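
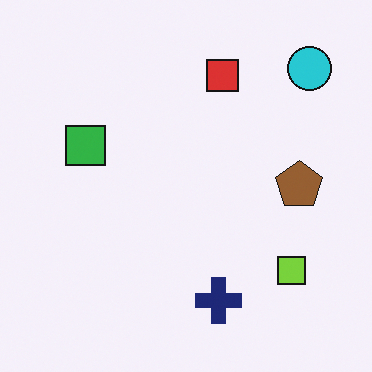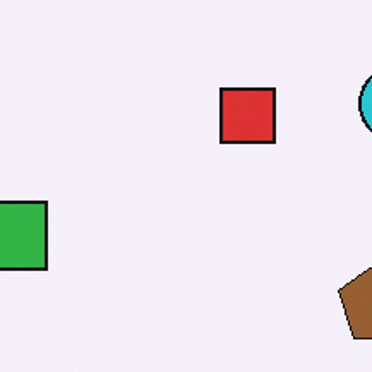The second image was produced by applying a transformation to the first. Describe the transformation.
This is the original image cropped tightly and scaled back up.

The visible shapes are larger and the field of view is narrower; shapes near the original edges may be partly or wholly outside the frame — a crop-and-rescale.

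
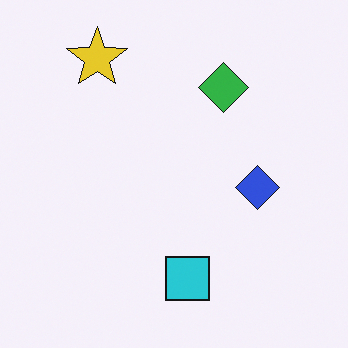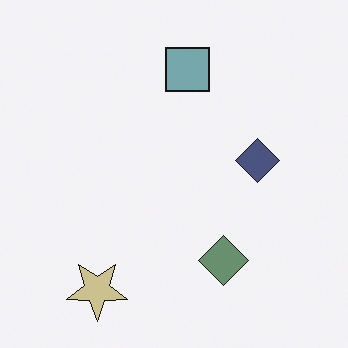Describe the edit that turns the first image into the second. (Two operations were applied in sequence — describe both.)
The transformation is: flipped vertically (top ↔ bottom), then made much more muted (saturation change).

The yellow star is in the top-left of the first image and the bottom-left of the second — shapes on opposite sides of the horizontal midline have swapped in a mirror flip. All colors are more muted and greyish — a global saturation change.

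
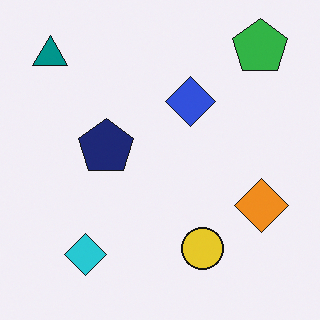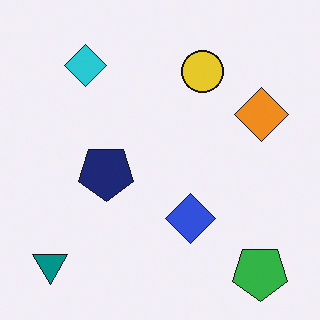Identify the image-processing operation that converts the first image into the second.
Flipped vertically (top ↔ bottom).

The green pentagon is in the top-right of the first image and the bottom-right of the second — shapes on opposite sides of the horizontal midline have swapped in a mirror flip.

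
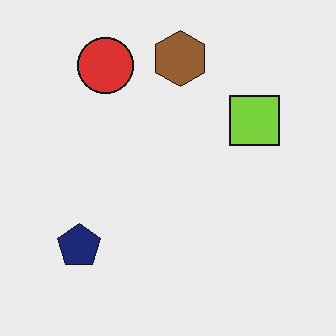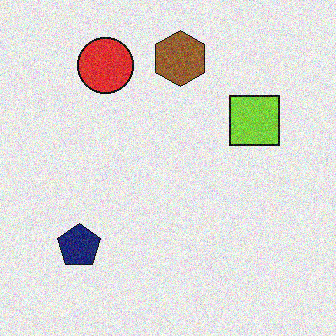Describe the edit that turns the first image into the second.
Degraded with visible gaussian noise.

Random speckle covers the whole image, including the flat background.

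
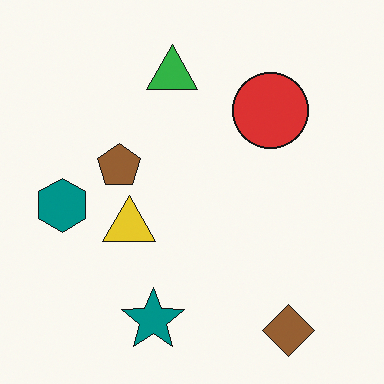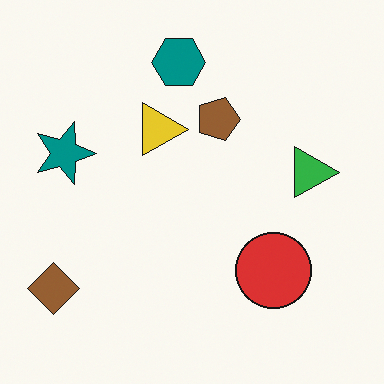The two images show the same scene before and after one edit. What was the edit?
The transformation is: rotated 90° clockwise.

The brown diamond sits in the bottom-right of the first image and the bottom-left of the second — consistent with a whole-image 90° clockwise rotation.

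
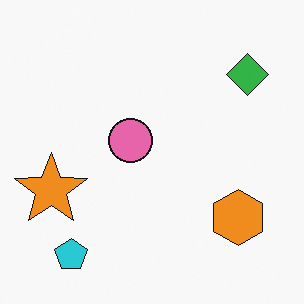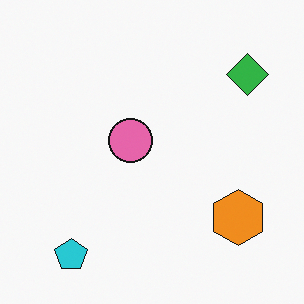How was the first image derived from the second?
This is the original image overlaid with an additional orange star.

An orange star appears in the first image that is absent from the second.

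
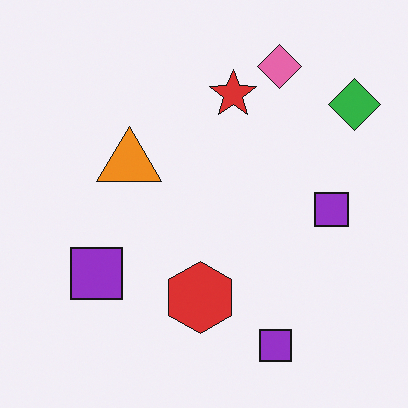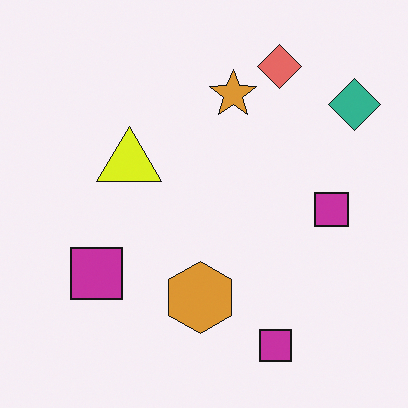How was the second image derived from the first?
The image was hue-shifted slightly.

Every shape's color has rotated by the same amount around the hue wheel — a uniform hue shift.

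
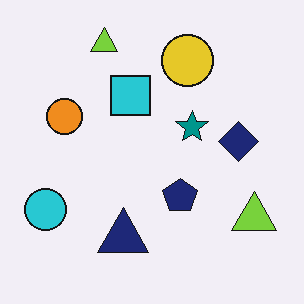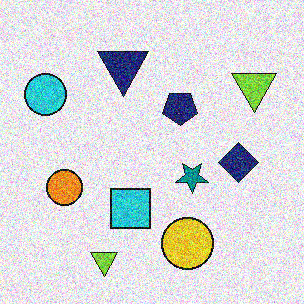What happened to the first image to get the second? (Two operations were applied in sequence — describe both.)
It was flipped vertically (top ↔ bottom), then degraded with a thick layer of grain.

The yellow circle is in the top of the first image and the bottom of the second — shapes on opposite sides of the horizontal midline have swapped in a mirror flip. Random speckle covers the whole image, including the flat background.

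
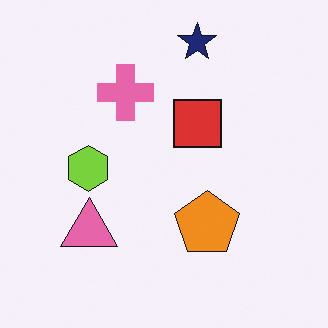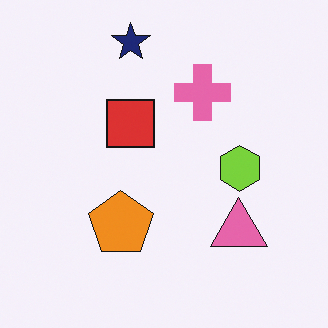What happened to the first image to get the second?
Flipped horizontally (left ↔ right).

The lime hexagon is in the left of the first image and the right of the second — shapes on opposite sides of the vertical midline have swapped in a mirror flip.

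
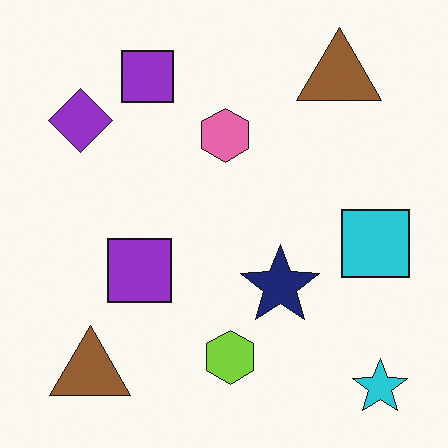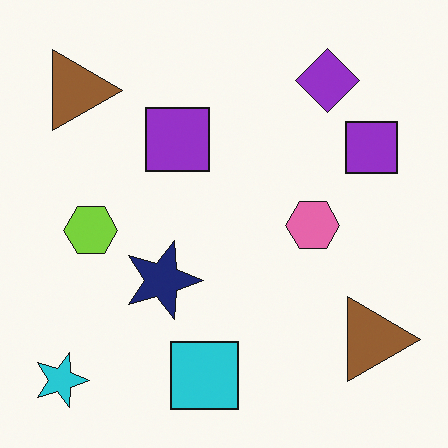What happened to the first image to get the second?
The image was rotated 90° clockwise.

The cyan star sits in the bottom-right of the first image and the bottom-left of the second — consistent with a whole-image 90° clockwise rotation.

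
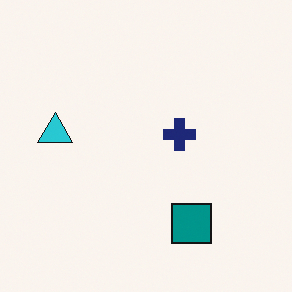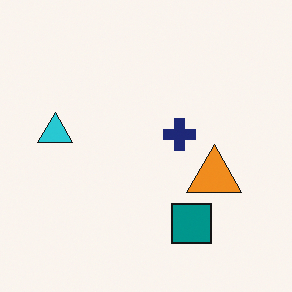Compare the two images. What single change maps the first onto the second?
Overlaid with an additional orange triangle.

An orange triangle appears in the second image that is absent from the first.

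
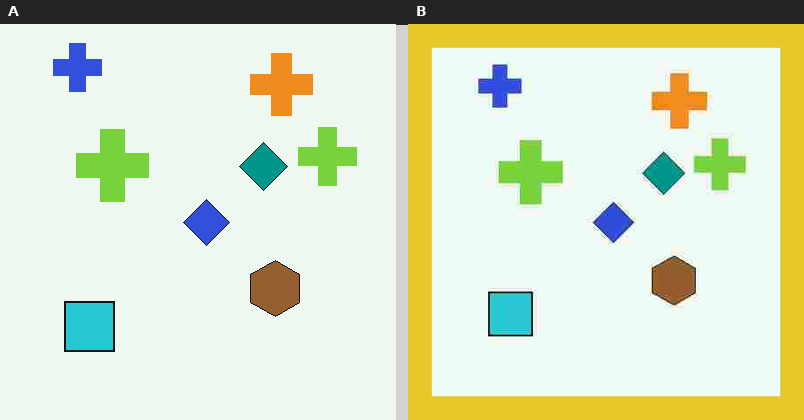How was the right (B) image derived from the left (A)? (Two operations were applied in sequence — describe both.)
The image was degraded with heavy JPEG compression, then framed with a yellow border.

Blocky 8×8 compression artifacts appear around shape edges and the flat background shows ringing — characteristic JPEG degradation. A solid yellow frame runs around the edge of the right (B) image, with the content slightly shrunk inside it.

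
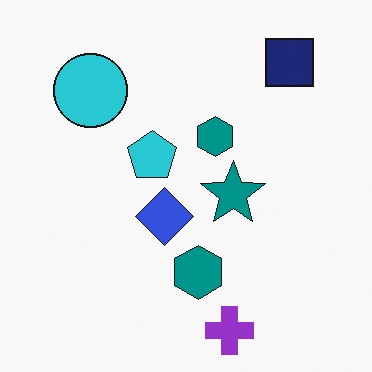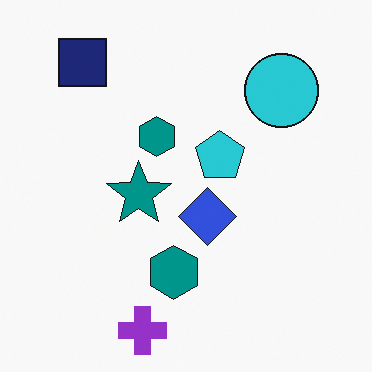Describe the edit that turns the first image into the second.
The transformation is: flipped horizontally (left ↔ right).

The navy square is in the top-right of the first image and the top-left of the second — shapes on opposite sides of the vertical midline have swapped in a mirror flip.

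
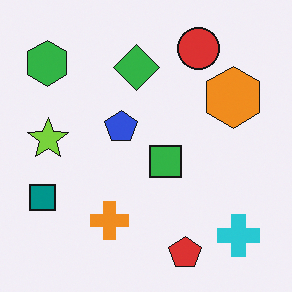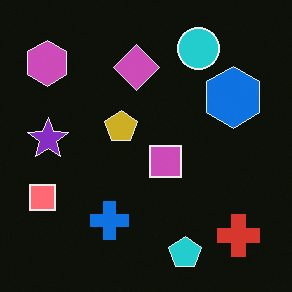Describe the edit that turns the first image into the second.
It was color-inverted (negative).

The light background has become dark and every shape's color is its complement — a photographic negative.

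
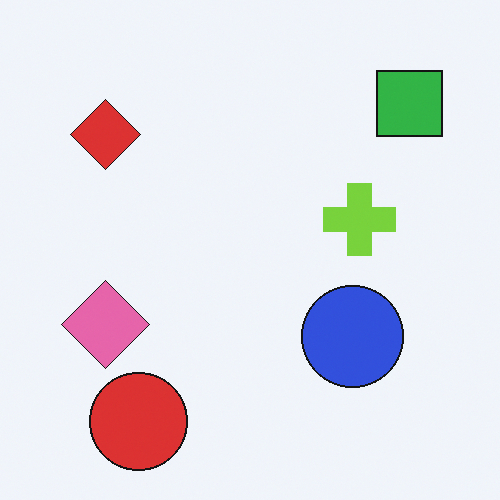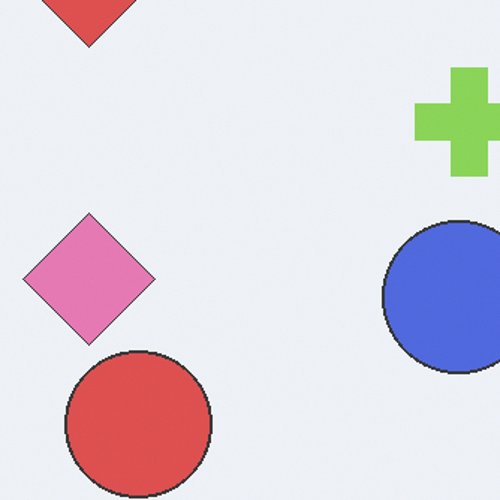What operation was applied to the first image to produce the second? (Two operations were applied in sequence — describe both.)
The transformation is: given slightly reduced contrast, then cropped to a modestly smaller region and rescaled.

Tones are pushed toward mid-grey across the whole image — a global contrast change. The visible shapes are larger and the field of view is narrower; shapes near the original edges may be partly or wholly outside the frame — a crop-and-rescale.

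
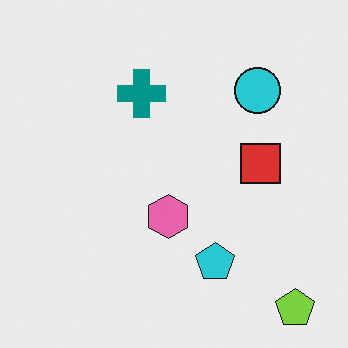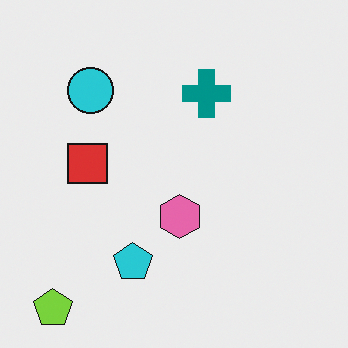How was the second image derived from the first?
It was flipped horizontally (left ↔ right).

The lime pentagon is in the bottom-right of the first image and the bottom-left of the second — shapes on opposite sides of the vertical midline have swapped in a mirror flip.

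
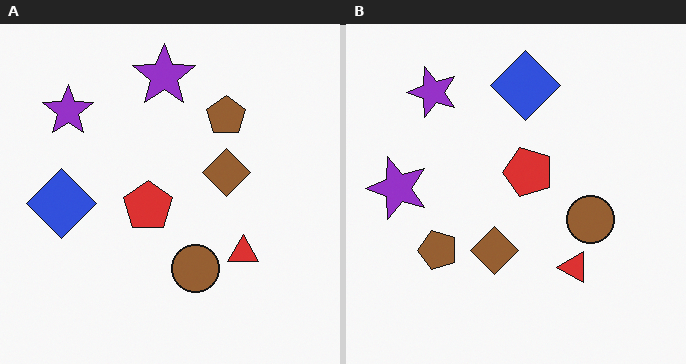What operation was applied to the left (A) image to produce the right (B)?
The image was transposed (reflected across the top-left ↔ bottom-right diagonal).

Shapes have swapped their row and column positions — what was in the top-right is now in the bottom-left — a diagonal reflection.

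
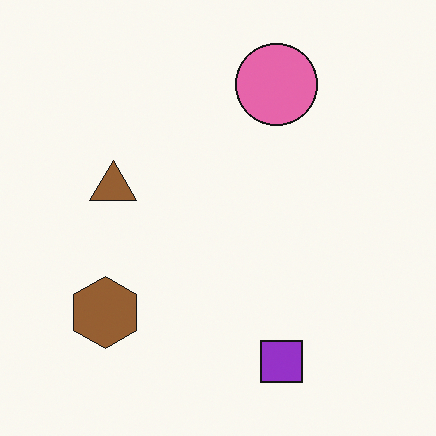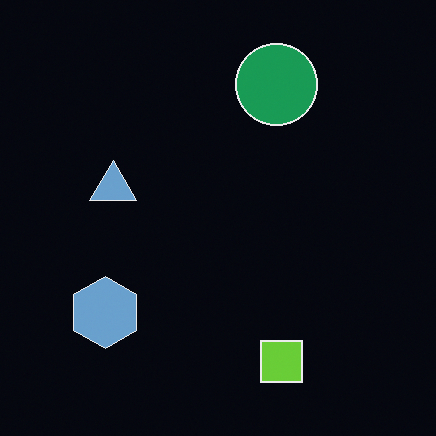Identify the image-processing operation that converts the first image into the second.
Color-inverted (negative).

The light background has become dark and every shape's color is its complement — a photographic negative.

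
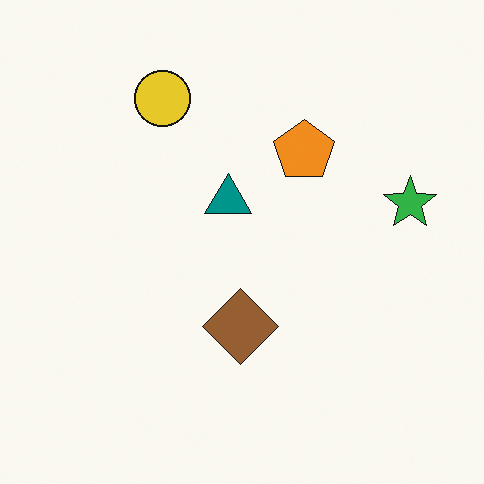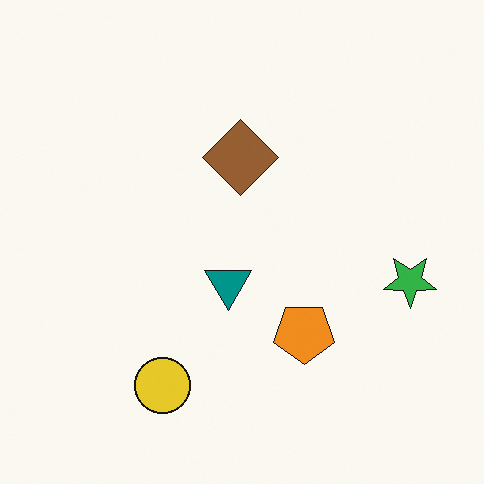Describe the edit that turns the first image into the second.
The transformation is: flipped vertically (top ↔ bottom).

The yellow circle is in the top of the first image and the bottom of the second — shapes on opposite sides of the horizontal midline have swapped in a mirror flip.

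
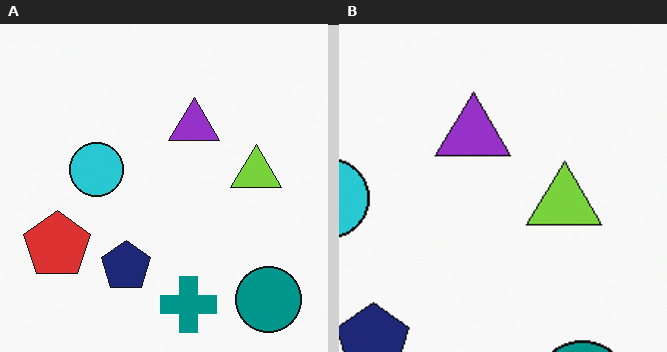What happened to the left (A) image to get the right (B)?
This is the original image cropped to a modestly smaller region and rescaled.

The visible shapes are larger and the field of view is narrower; shapes near the original edges may be partly or wholly outside the frame — a crop-and-rescale.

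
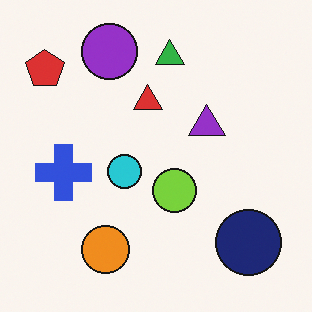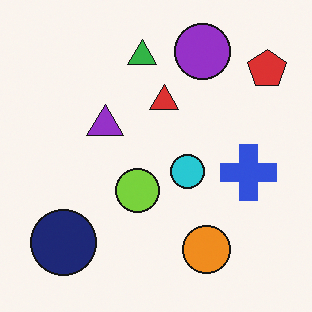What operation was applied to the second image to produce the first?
The image was flipped horizontally (left ↔ right).

The red pentagon is in the top-right of the second image and the top-left of the first — shapes on opposite sides of the vertical midline have swapped in a mirror flip.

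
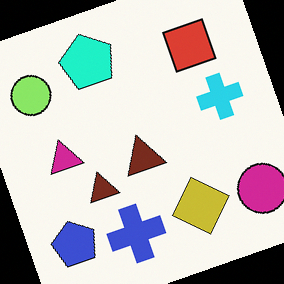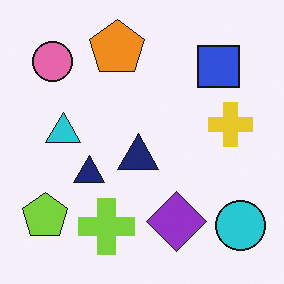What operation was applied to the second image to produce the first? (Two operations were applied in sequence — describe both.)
The image was hue-shifted by a moderate amount, then rotated counter-clockwise by a clearly visible amount.

Every shape's color has rotated by the same amount around the hue wheel — a uniform hue shift. Every shape is tilted by the same angle and the image corners show triangular fill wedges — a whole-image rotation by a non-right angle.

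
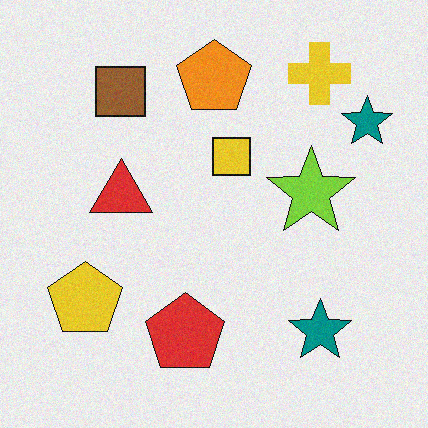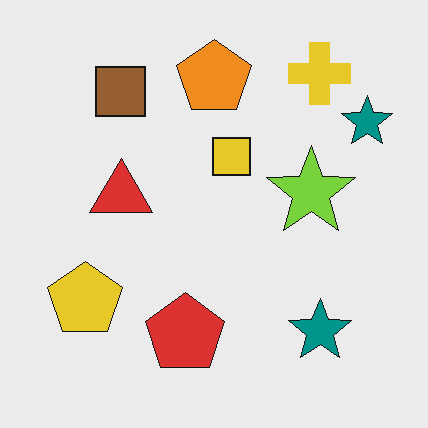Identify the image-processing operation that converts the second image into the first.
It was degraded with subtle gaussian noise.

Random speckle covers the whole image, including the flat background.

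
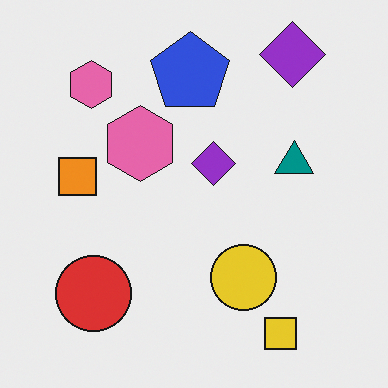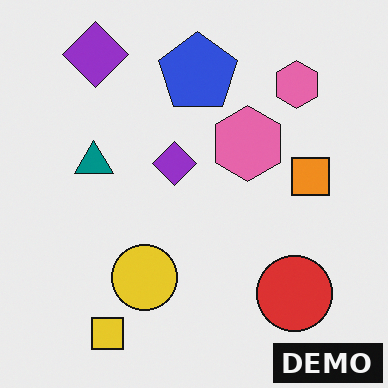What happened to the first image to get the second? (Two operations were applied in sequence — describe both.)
Flipped horizontally (left ↔ right), then watermarked with the text "DEMO" in the lower-right corner.

The orange square is in the left of the first image and the right of the second — shapes on opposite sides of the vertical midline have swapped in a mirror flip. A dark label reading "DEMO" appears in the lower-right corner.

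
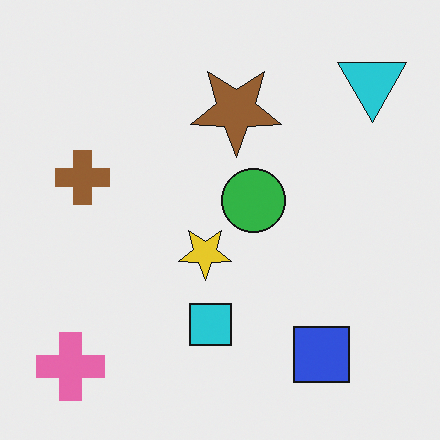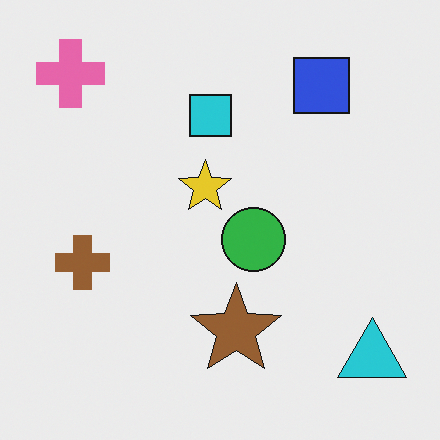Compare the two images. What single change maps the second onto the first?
The first image is the second flipped vertically (top ↔ bottom).

The pink cross is in the top-left of the second image and the bottom-left of the first — shapes on opposite sides of the horizontal midline have swapped in a mirror flip.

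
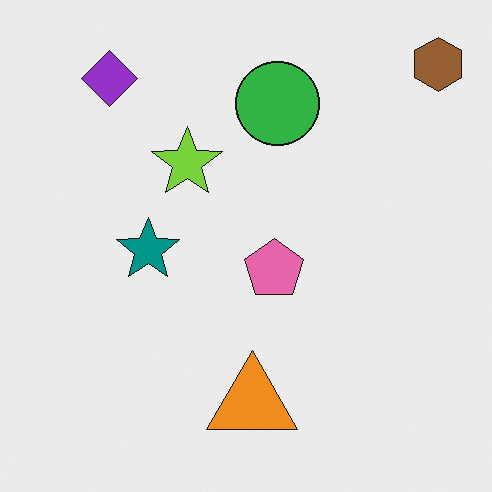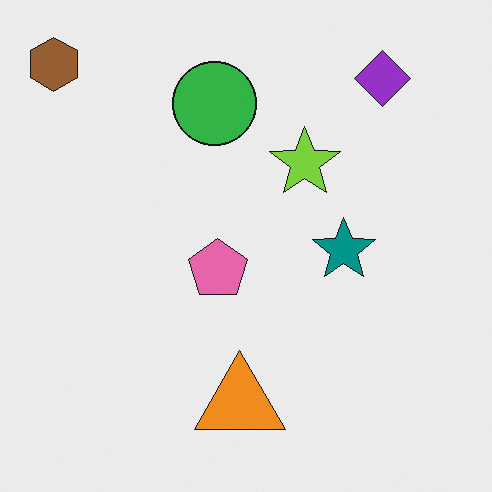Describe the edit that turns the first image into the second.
It was flipped horizontally (left ↔ right).

The brown hexagon is in the top-right of the first image and the top-left of the second — shapes on opposite sides of the vertical midline have swapped in a mirror flip.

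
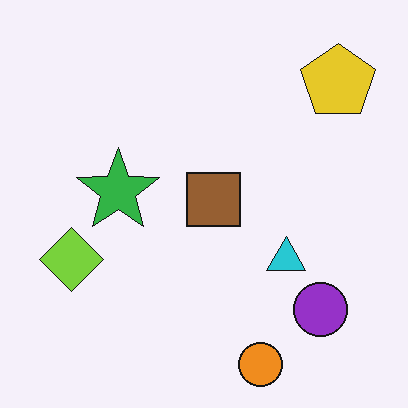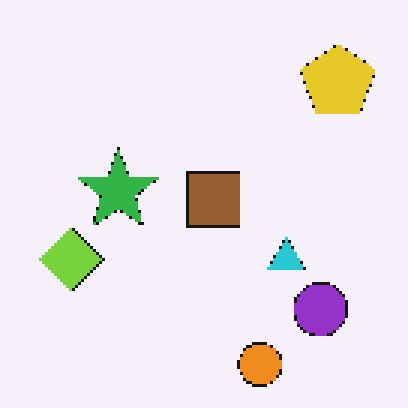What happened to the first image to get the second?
The second image is the first lightly pixelated (a mild mosaic effect).

Shapes are reduced to large square blocks; fine edges and outlines are lost — a downscale-then-upscale (mosaic) effect.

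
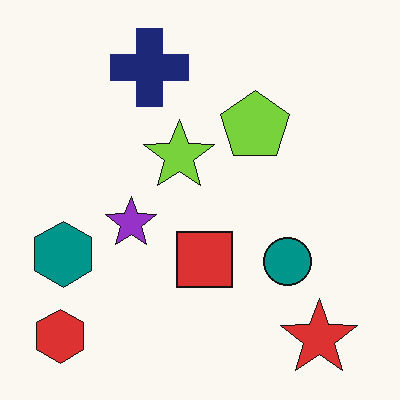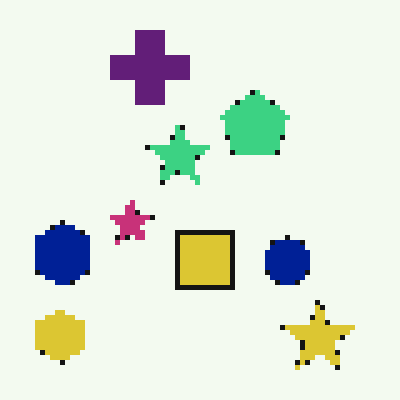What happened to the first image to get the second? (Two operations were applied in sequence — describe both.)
This is the original image mildly pixelated, then hue-shifted slightly.

Shapes are reduced to large square blocks; fine edges and outlines are lost — a downscale-then-upscale (mosaic) effect. Every shape's color has rotated by the same amount around the hue wheel — a uniform hue shift.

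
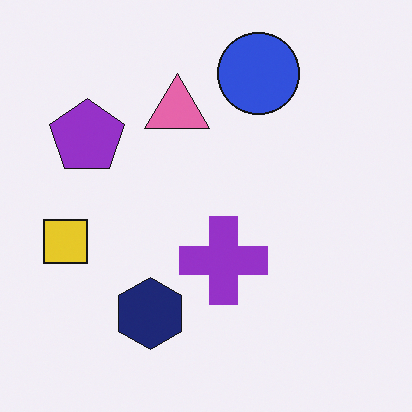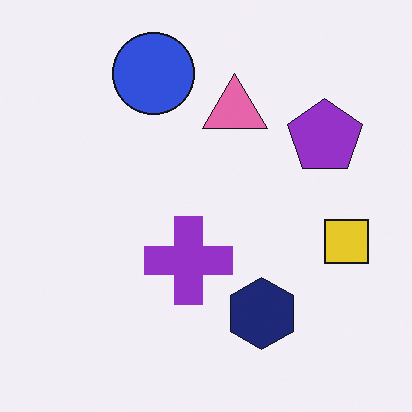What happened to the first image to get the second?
The transformation is: flipped horizontally (left ↔ right).

The yellow square is in the left of the first image and the right of the second — shapes on opposite sides of the vertical midline have swapped in a mirror flip.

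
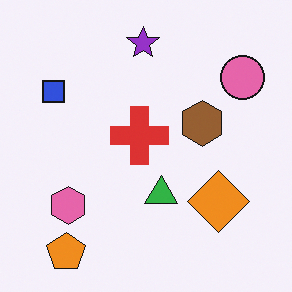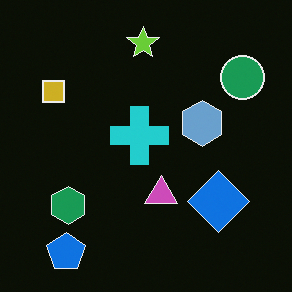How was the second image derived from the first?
The transformation is: color-inverted (negative).

The light background has become dark and every shape's color is its complement — a photographic negative.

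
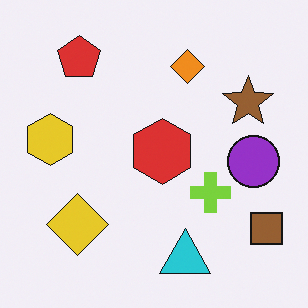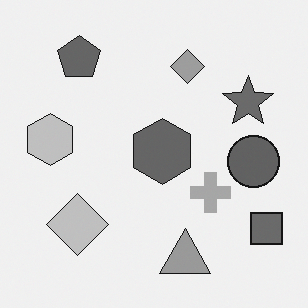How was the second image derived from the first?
It was converted to grayscale.

All color is removed — every shape is now a shade of grey.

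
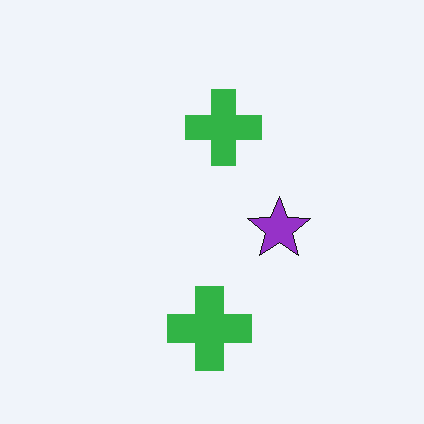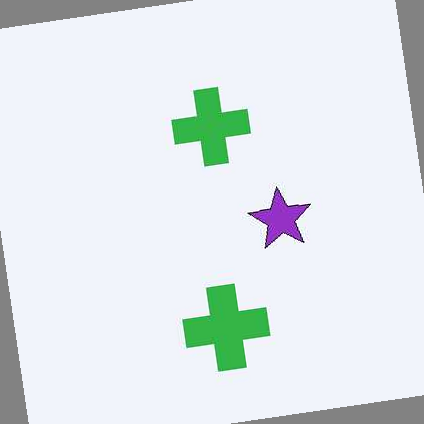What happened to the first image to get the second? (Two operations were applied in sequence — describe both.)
The second image is the first given moderate JPEG compression, then rotated counter-clockwise by a small amount.

Blocky 8×8 compression artifacts appear around shape edges and the flat background shows ringing — characteristic JPEG degradation. Every shape is tilted by the same angle and the image corners show triangular fill wedges — a whole-image rotation by a non-right angle.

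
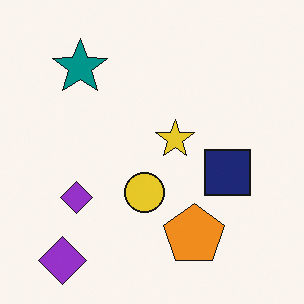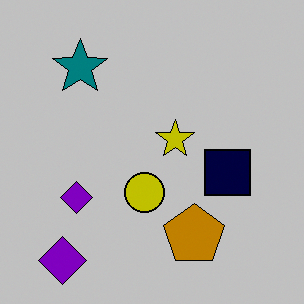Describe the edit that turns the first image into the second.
The second image is the first heavily posterized to just a handful of flat colors.

Each flat color has snapped to a coarser quantized level — most visibly, the near-white background has dropped to a flat grey.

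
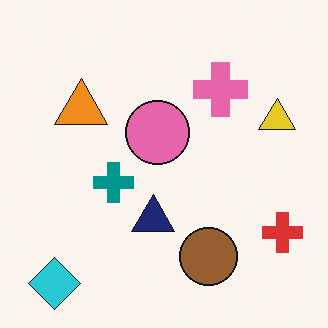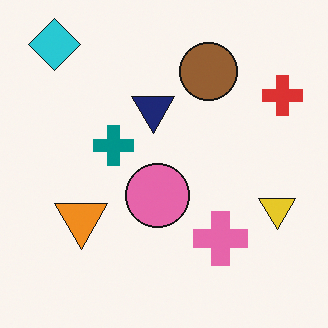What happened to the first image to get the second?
The image was flipped vertically (top ↔ bottom).

The cyan diamond is in the bottom-left of the first image and the top-left of the second — shapes on opposite sides of the horizontal midline have swapped in a mirror flip.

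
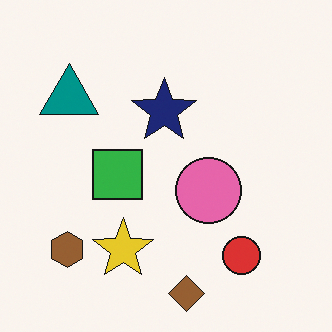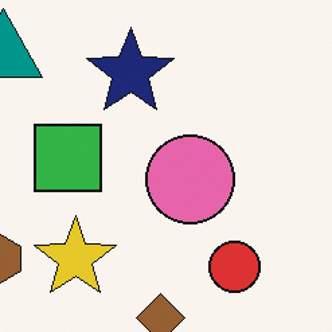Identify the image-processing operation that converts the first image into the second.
Cropped to a modestly smaller region and rescaled.

The visible shapes are larger and the field of view is narrower; shapes near the original edges may be partly or wholly outside the frame — a crop-and-rescale.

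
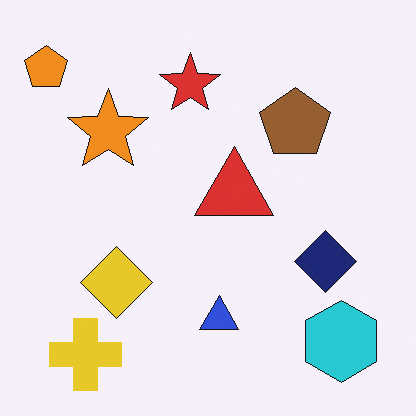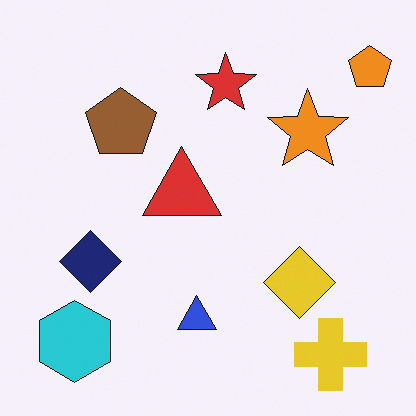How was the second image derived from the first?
The image was flipped horizontally (left ↔ right).

The orange pentagon is in the top-left of the first image and the top-right of the second — shapes on opposite sides of the vertical midline have swapped in a mirror flip.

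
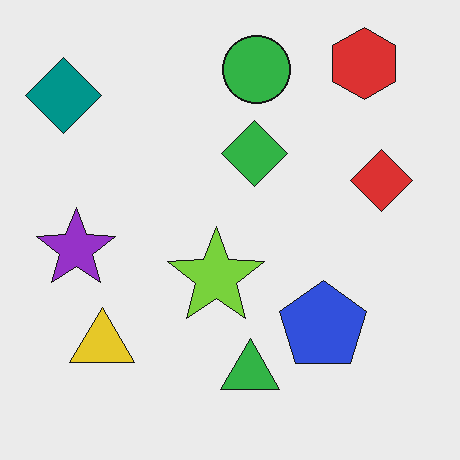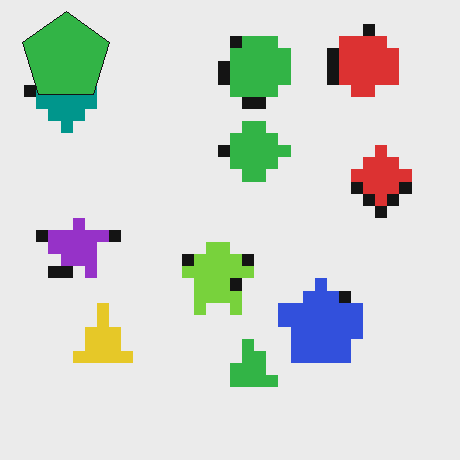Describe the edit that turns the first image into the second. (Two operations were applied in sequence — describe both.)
Coarsely pixelated, then overlaid with an additional green pentagon.

Shapes are reduced to large square blocks; fine edges and outlines are lost — a downscale-then-upscale (mosaic) effect. A green pentagon appears in the second image that is absent from the first.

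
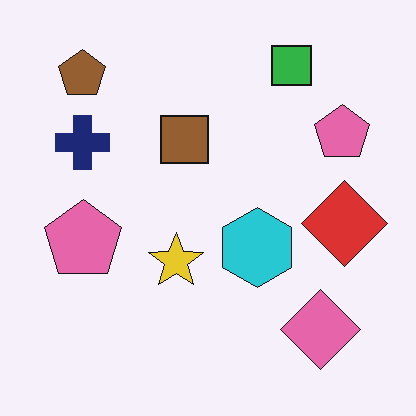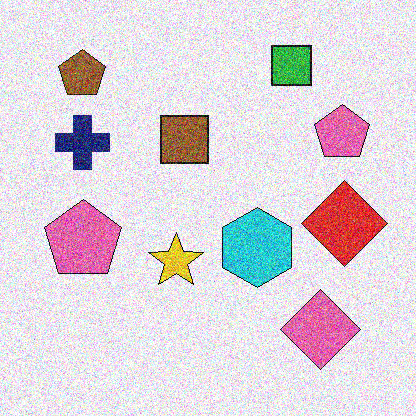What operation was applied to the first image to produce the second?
The transformation is: degraded with strong gaussian noise.

Random speckle covers the whole image, including the flat background.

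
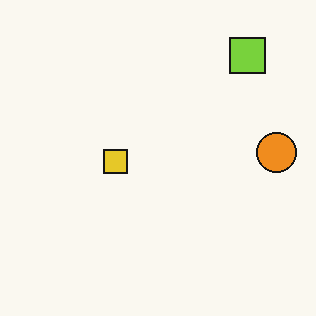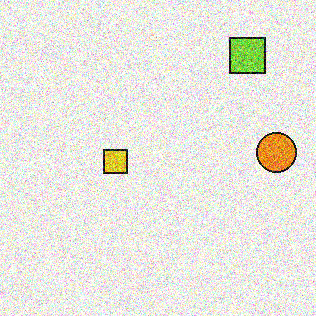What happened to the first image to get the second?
This is the original image degraded with strong gaussian noise.

Random speckle covers the whole image, including the flat background.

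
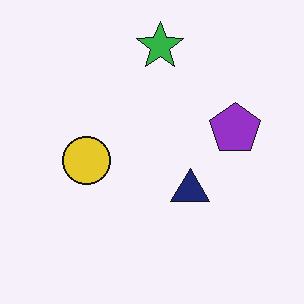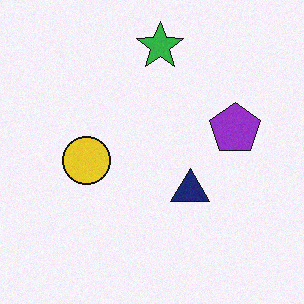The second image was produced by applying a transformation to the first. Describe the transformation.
Degraded with light additive noise.

Random speckle covers the whole image, including the flat background.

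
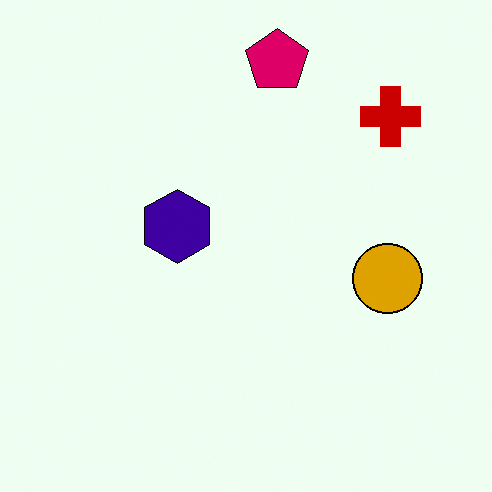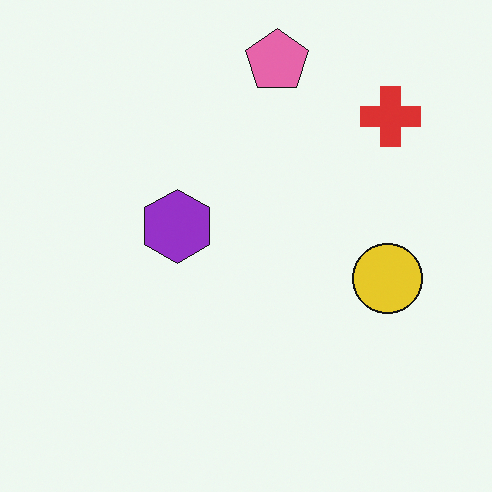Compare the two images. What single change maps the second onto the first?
This is the original image given much higher contrast.

Tones are pushed away from mid-grey across the whole image — a global contrast change.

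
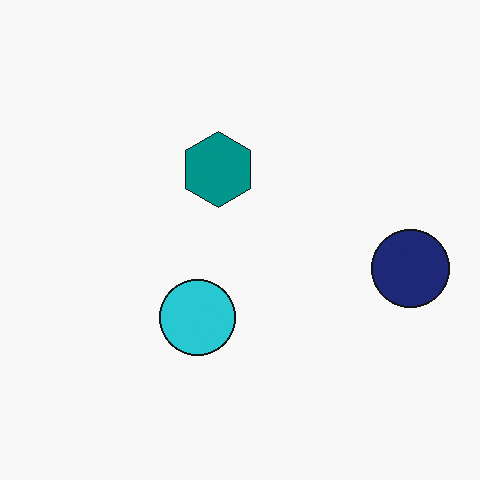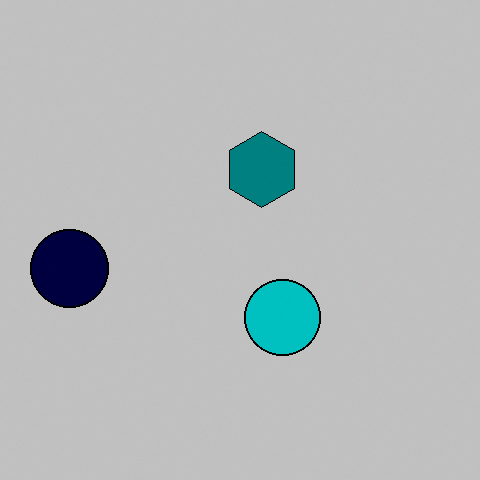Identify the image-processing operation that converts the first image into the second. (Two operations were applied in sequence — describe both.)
It was aggressively posterized, then flipped horizontally (left ↔ right).

Each flat color has snapped to a coarser quantized level — most visibly, the near-white background has dropped to a flat grey. The navy circle is in the right of the first image and the left of the second — shapes on opposite sides of the vertical midline have swapped in a mirror flip.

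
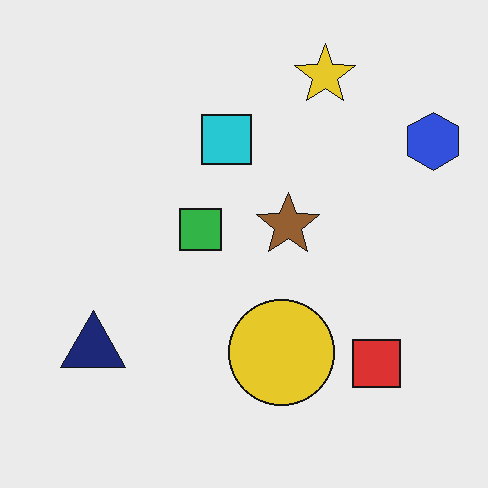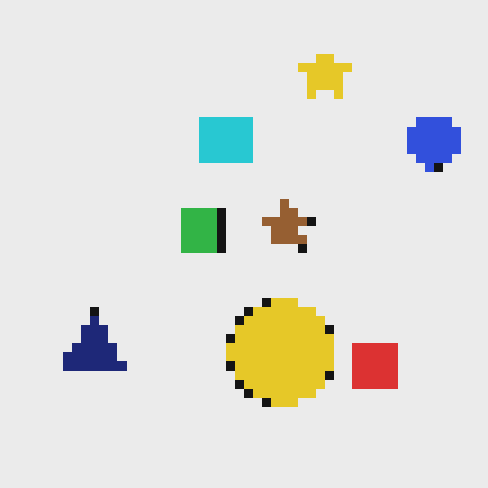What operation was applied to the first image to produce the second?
The second image is the first coarsely pixelated.

Shapes are reduced to large square blocks; fine edges and outlines are lost — a downscale-then-upscale (mosaic) effect.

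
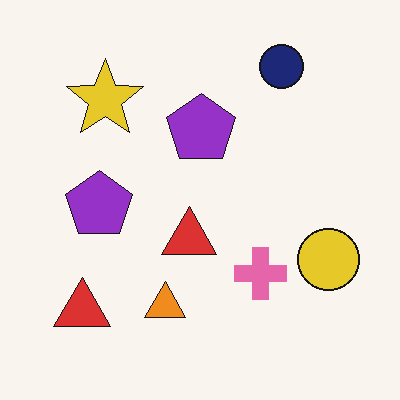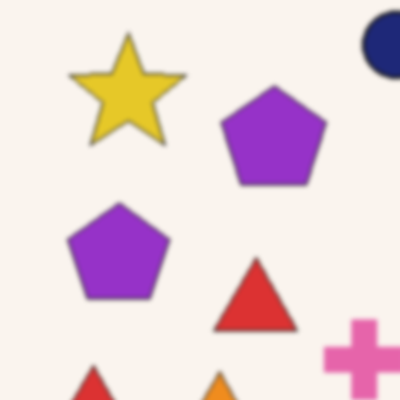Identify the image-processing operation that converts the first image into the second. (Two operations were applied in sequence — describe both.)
The second image is the first lightly blurred, then cropped to a modestly smaller region and rescaled.

Shape edges and outlines are uniformly softened across the whole image. The visible shapes are larger and the field of view is narrower; shapes near the original edges may be partly or wholly outside the frame — a crop-and-rescale.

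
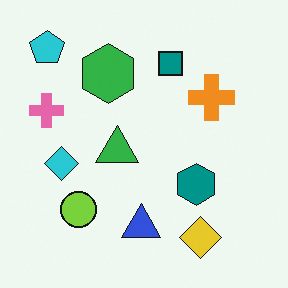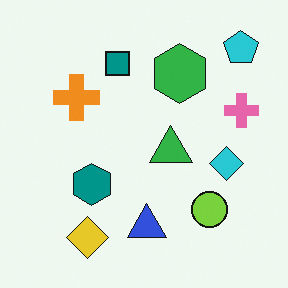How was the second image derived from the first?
It was flipped horizontally (left ↔ right).

The pink cross is in the left of the first image and the right of the second — shapes on opposite sides of the vertical midline have swapped in a mirror flip.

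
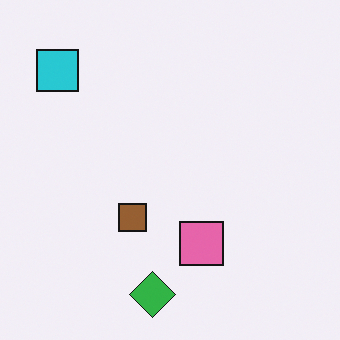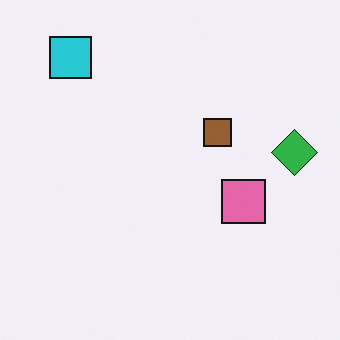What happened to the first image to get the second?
Transposed (reflected across the top-left ↔ bottom-right diagonal).

Shapes have swapped their row and column positions — what was in the top-right is now in the bottom-left — a diagonal reflection.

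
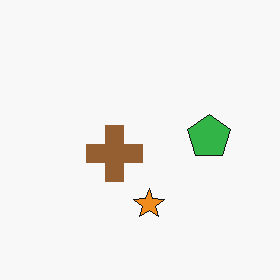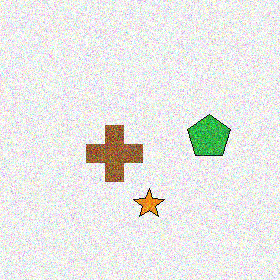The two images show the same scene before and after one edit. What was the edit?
The image was degraded with heavy additive noise.

Random speckle covers the whole image, including the flat background.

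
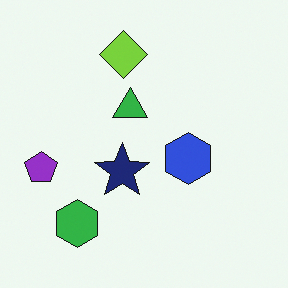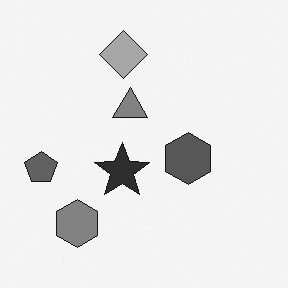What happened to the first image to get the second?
The second image is the first converted to grayscale.

All color is removed — every shape is now a shade of grey.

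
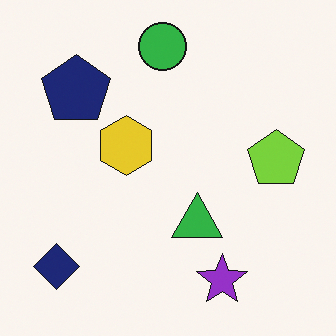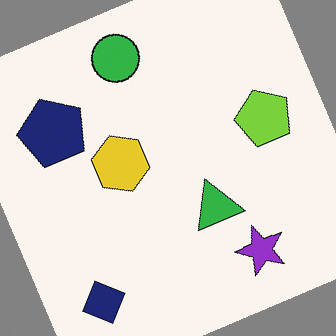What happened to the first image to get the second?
The second image is the first rotated counter-clockwise by a clearly visible amount.

Every shape is tilted by the same angle and the image corners show triangular fill wedges — a whole-image rotation by a non-right angle.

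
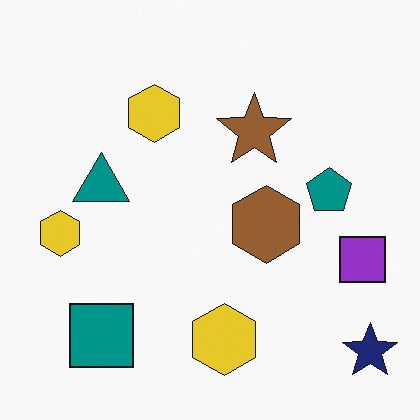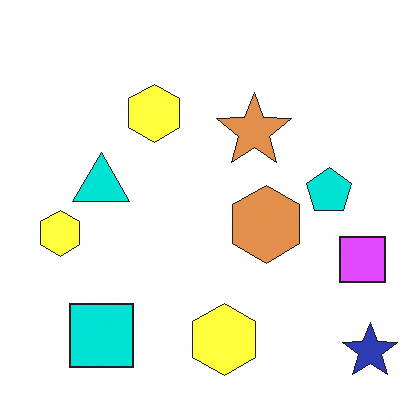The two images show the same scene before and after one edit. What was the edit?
The image was brightened a lot.

Every pixel — background and shapes alike — is uniformly brightened.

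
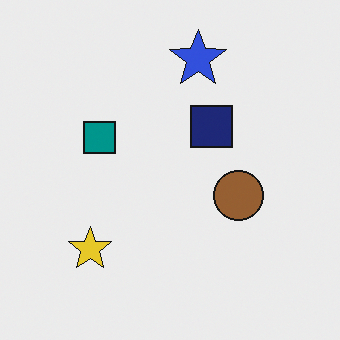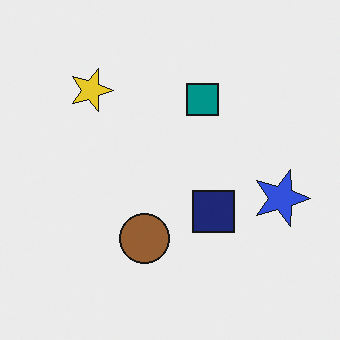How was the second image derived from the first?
The image was rotated 90° clockwise.

The blue star sits in the top of the first image and the right of the second — consistent with a whole-image 90° clockwise rotation.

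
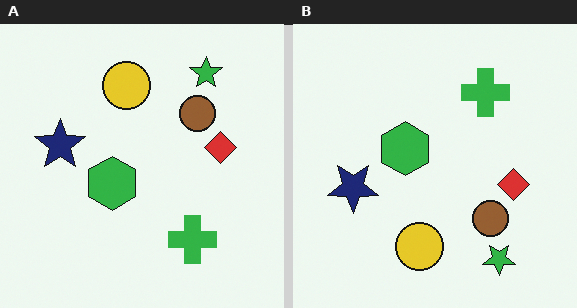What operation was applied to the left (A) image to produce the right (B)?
Flipped vertically (top ↔ bottom).

The green star is in the top-right of the left (A) image and the bottom-right of the right (B) — shapes on opposite sides of the horizontal midline have swapped in a mirror flip.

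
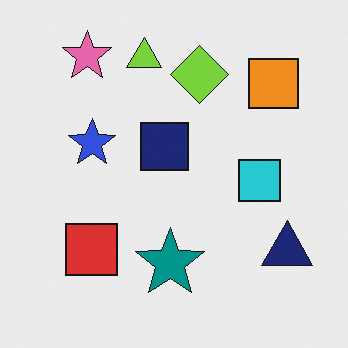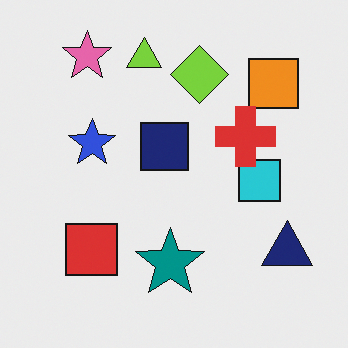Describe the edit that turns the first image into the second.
The image was overlaid with an additional red cross.

A red cross appears in the second image that is absent from the first.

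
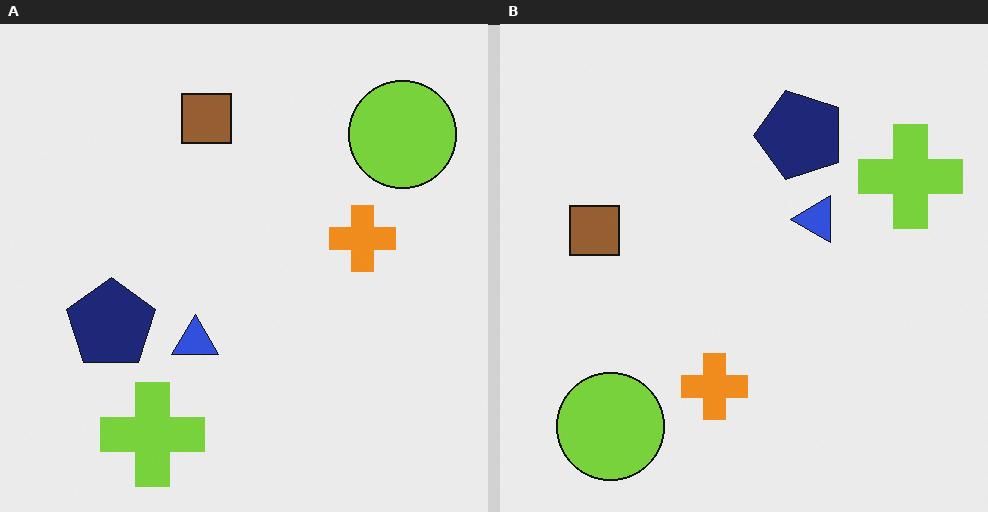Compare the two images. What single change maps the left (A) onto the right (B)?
The transformation is: transposed (reflected across the top-left ↔ bottom-right diagonal).

Shapes have swapped their row and column positions — what was in the top-right is now in the bottom-left — a diagonal reflection.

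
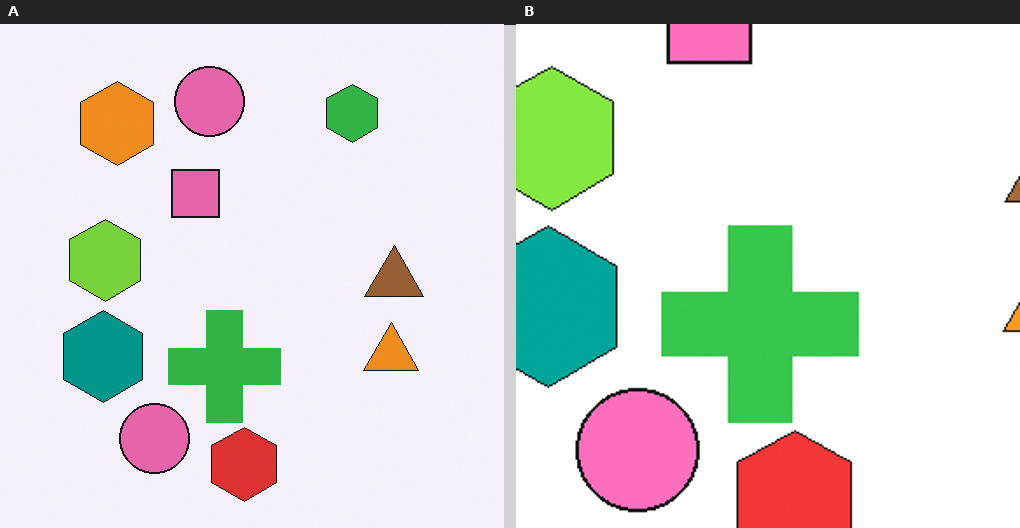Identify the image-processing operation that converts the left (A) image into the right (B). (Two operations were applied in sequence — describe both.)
Slightly brightened, then cropped to a noticeably smaller region and rescaled.

Every pixel — background and shapes alike — is uniformly brightened. The visible shapes are larger and the field of view is narrower; shapes near the original edges may be partly or wholly outside the frame — a crop-and-rescale.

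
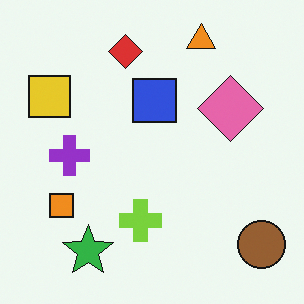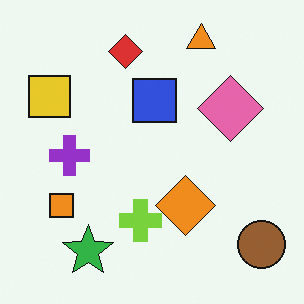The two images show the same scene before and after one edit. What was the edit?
The image was overlaid with an additional orange diamond.

An orange diamond appears in the second image that is absent from the first.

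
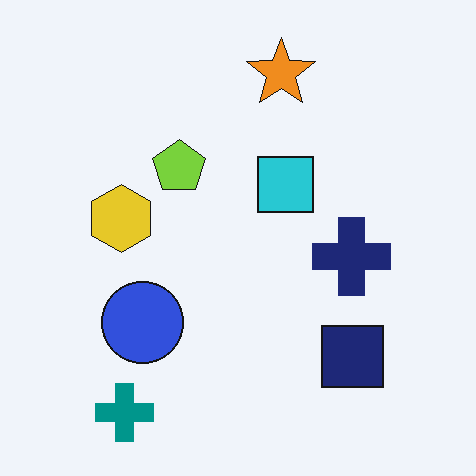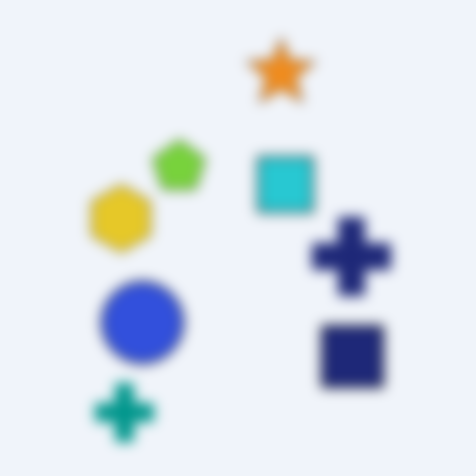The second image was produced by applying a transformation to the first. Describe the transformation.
The second image is the first heavily blurred.

Shape edges and outlines are uniformly softened across the whole image.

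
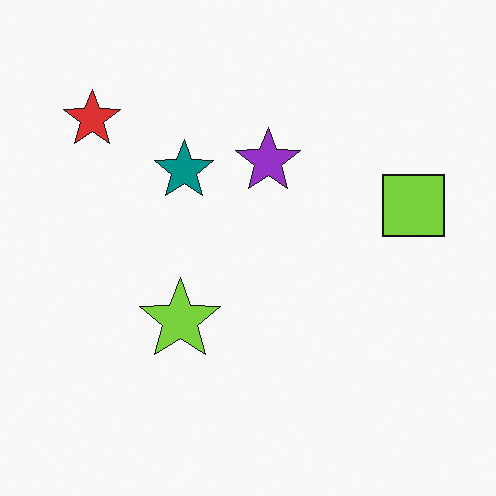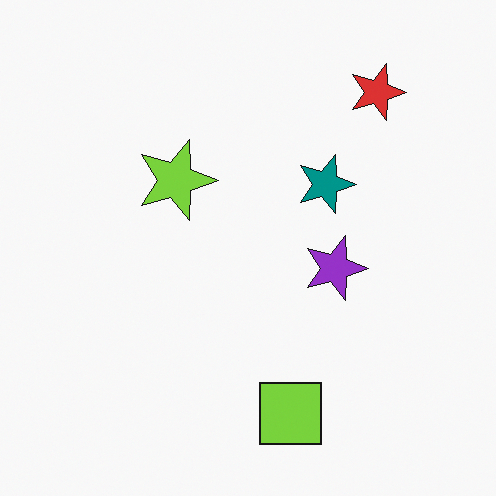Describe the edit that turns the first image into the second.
The transformation is: rotated 90° clockwise.

The red star sits in the top-left of the first image and the top-right of the second — consistent with a whole-image 90° clockwise rotation.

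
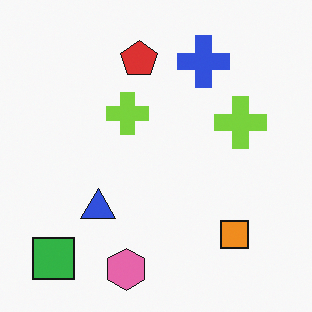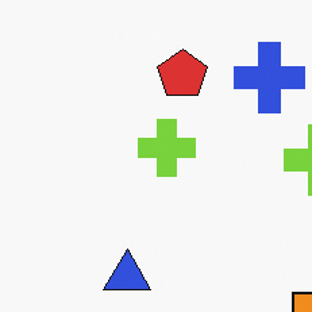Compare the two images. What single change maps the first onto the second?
The image was cropped to a modestly smaller region and rescaled.

The visible shapes are larger and the field of view is narrower; shapes near the original edges may be partly or wholly outside the frame — a crop-and-rescale.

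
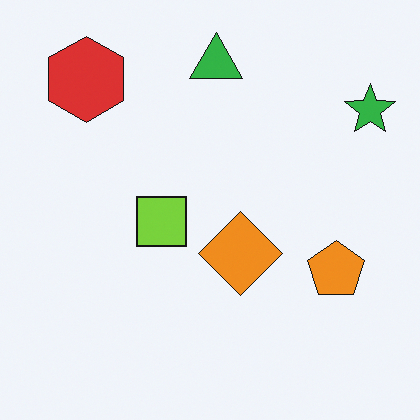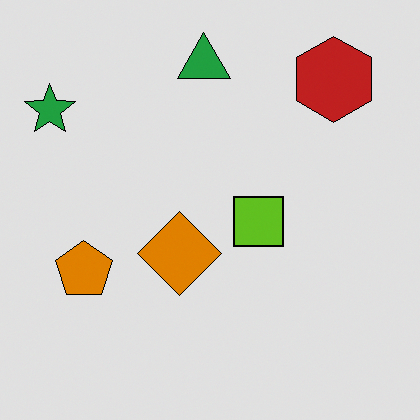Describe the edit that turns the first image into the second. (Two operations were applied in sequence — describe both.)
The image was moderately posterized, then flipped horizontally (left ↔ right).

Each flat color has snapped to a coarser quantized level — most visibly, the near-white background has dropped to a flat grey. The green star is in the top-right of the first image and the top-left of the second — shapes on opposite sides of the vertical midline have swapped in a mirror flip.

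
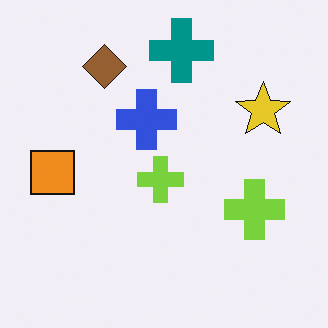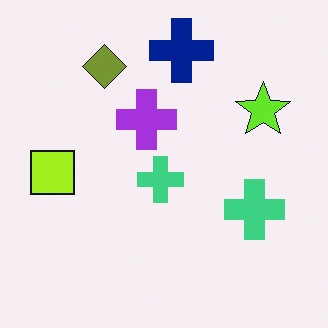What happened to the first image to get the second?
The image was hue-shifted by a small amount.

Every shape's color has rotated by the same amount around the hue wheel — a uniform hue shift.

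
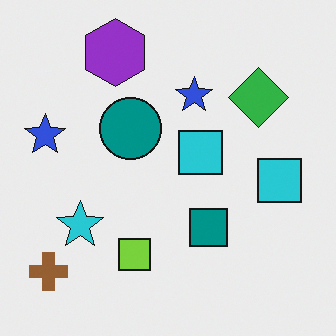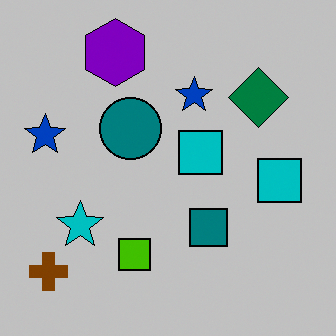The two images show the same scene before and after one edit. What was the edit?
The second image is the first aggressively posterized.

Each flat color has snapped to a coarser quantized level — most visibly, the near-white background has dropped to a flat grey.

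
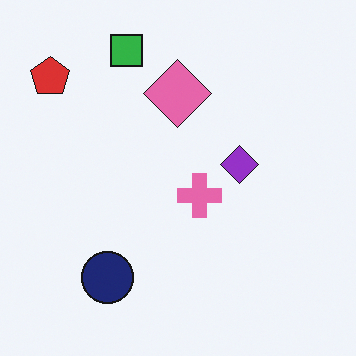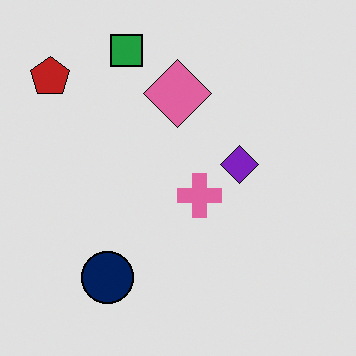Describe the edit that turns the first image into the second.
The second image is the first moderately posterized.

Each flat color has snapped to a coarser quantized level — most visibly, the near-white background has dropped to a flat grey.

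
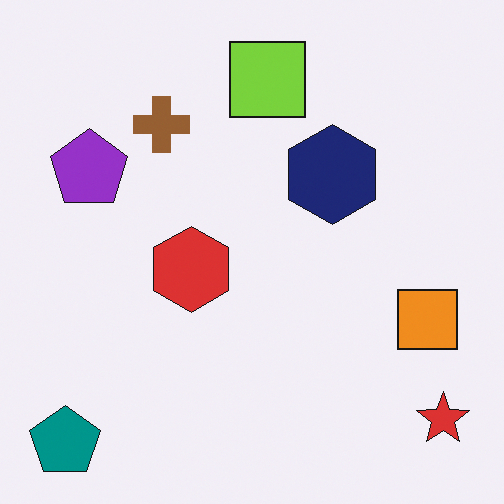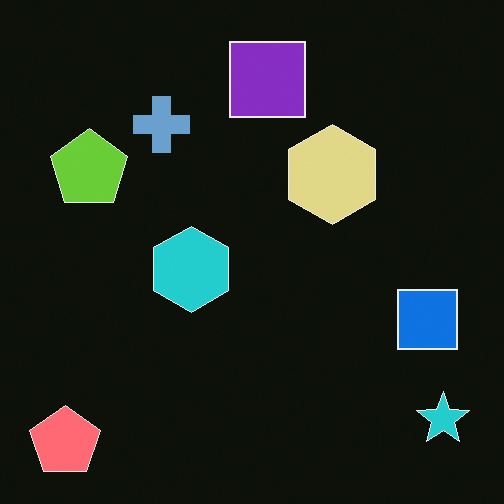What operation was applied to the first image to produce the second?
This is the original image color-inverted (negative).

The light background has become dark and every shape's color is its complement — a photographic negative.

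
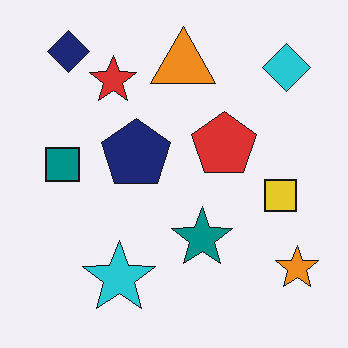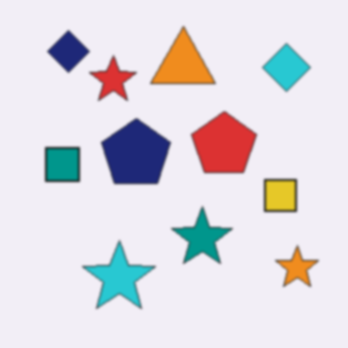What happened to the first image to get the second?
This is the original image given a subtle gaussian blur.

Shape edges and outlines are uniformly softened across the whole image.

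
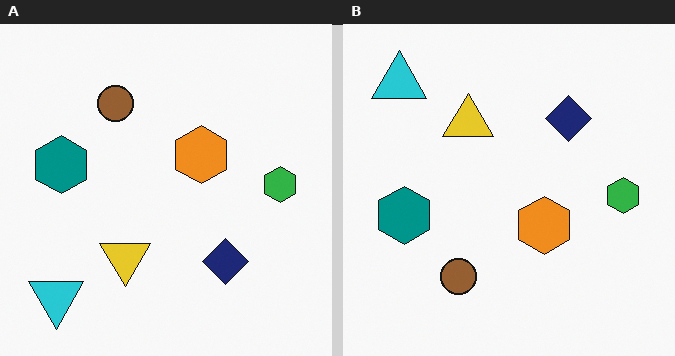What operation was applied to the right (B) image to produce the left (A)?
This is the original image flipped vertically (top ↔ bottom).

The cyan triangle is in the top-left of the right (B) image and the bottom-left of the left (A) — shapes on opposite sides of the horizontal midline have swapped in a mirror flip.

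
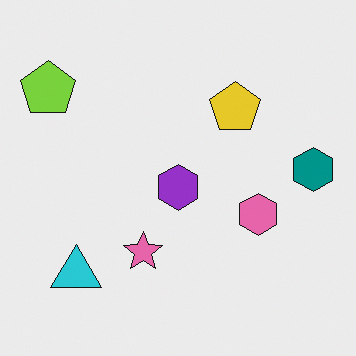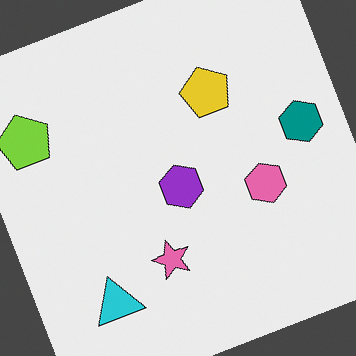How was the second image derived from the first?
It was rotated counter-clockwise by a moderate amount.

Every shape is tilted by the same angle and the image corners show triangular fill wedges — a whole-image rotation by a non-right angle.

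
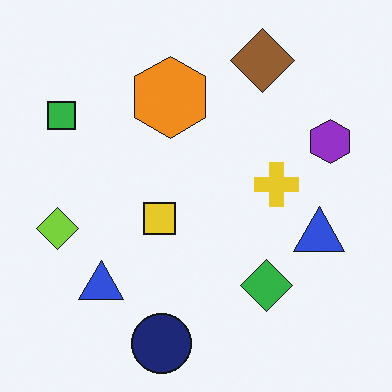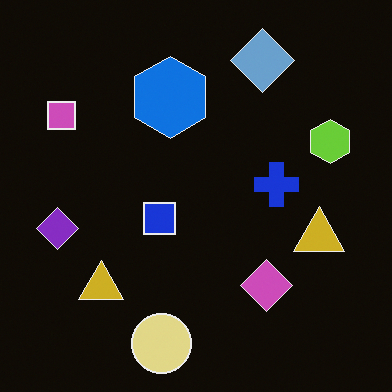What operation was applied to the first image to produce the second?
The image was color-inverted (negative).

The light background has become dark and every shape's color is its complement — a photographic negative.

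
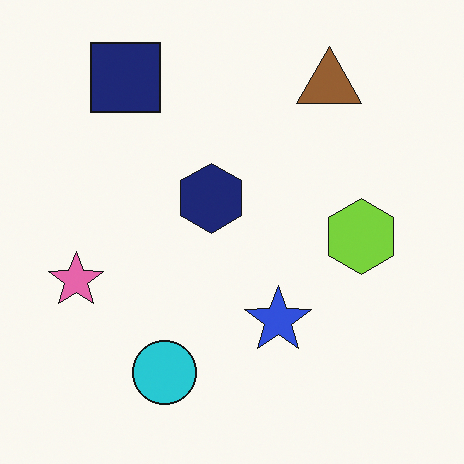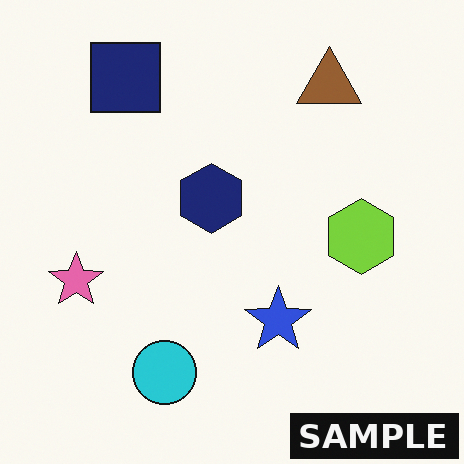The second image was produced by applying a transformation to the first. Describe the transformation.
This is the original image watermarked with the text "SAMPLE" in the lower-right corner.

A dark label reading "SAMPLE" appears in the lower-right corner.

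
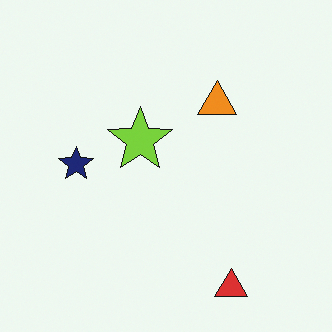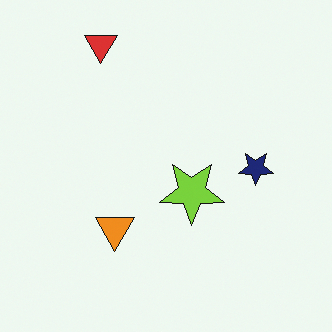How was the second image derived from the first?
It was rotated 180°.

The red triangle sits in the bottom-right of the first image and the top-left of the second — consistent with a whole-image 180° rotation.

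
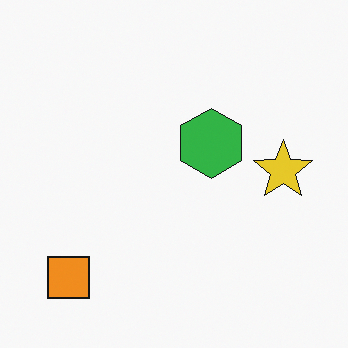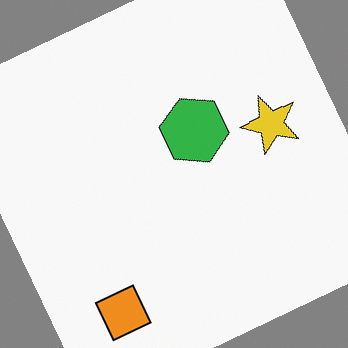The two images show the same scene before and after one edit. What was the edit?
Rotated counter-clockwise by a clearly visible amount.

Every shape is tilted by the same angle and the image corners show triangular fill wedges — a whole-image rotation by a non-right angle.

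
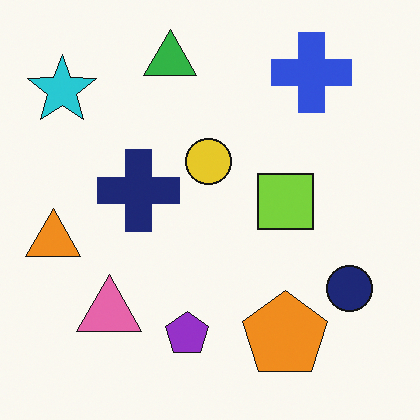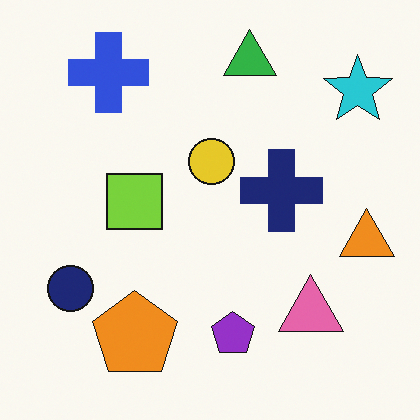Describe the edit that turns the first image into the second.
This is the original image flipped horizontally (left ↔ right).

The orange triangle is in the left of the first image and the right of the second — shapes on opposite sides of the vertical midline have swapped in a mirror flip.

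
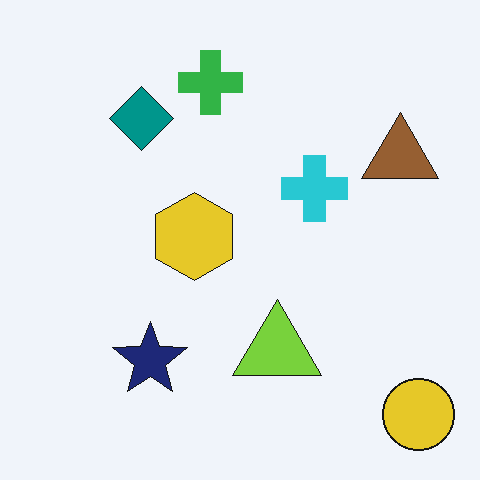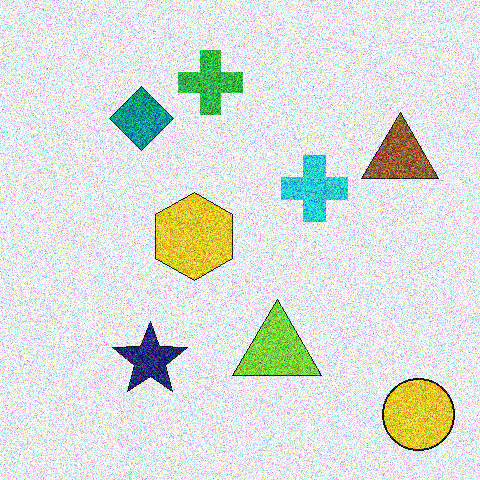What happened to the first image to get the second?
The transformation is: degraded with a thick layer of grain.

Random speckle covers the whole image, including the flat background.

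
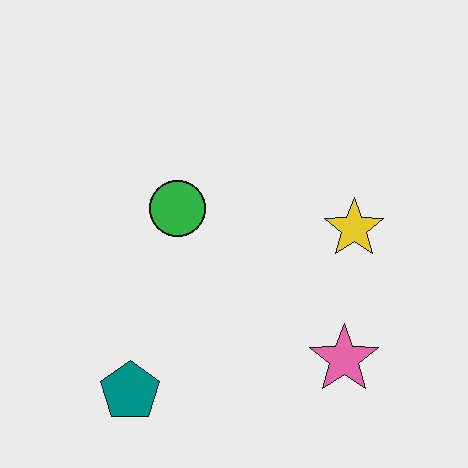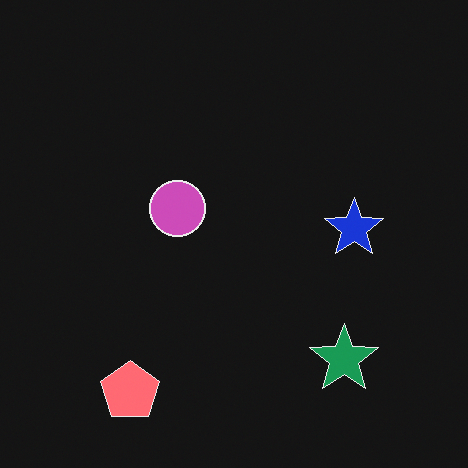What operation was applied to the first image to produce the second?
The image was color-inverted (negative).

The light background has become dark and every shape's color is its complement — a photographic negative.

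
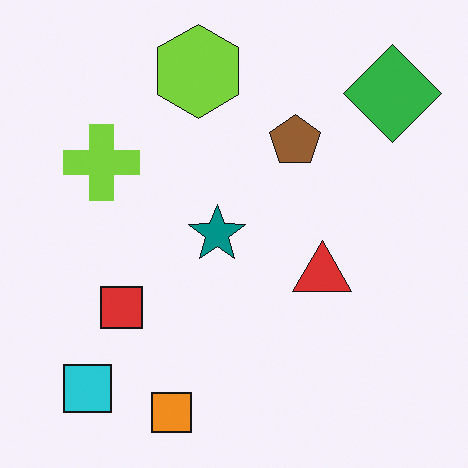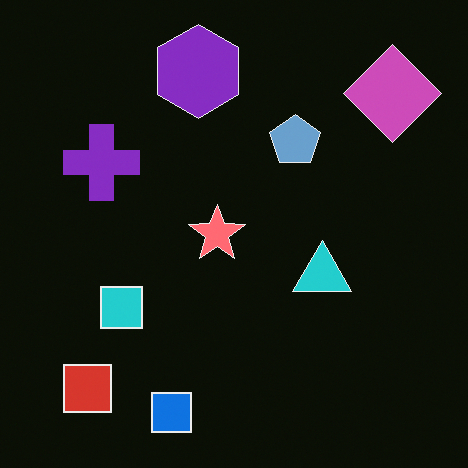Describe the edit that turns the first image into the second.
The image was color-inverted (negative).

The light background has become dark and every shape's color is its complement — a photographic negative.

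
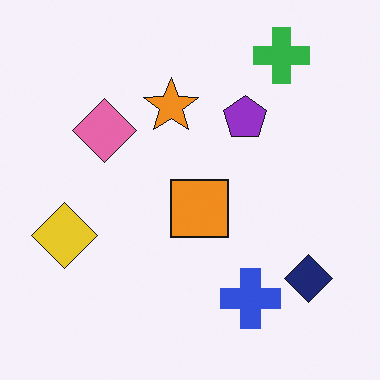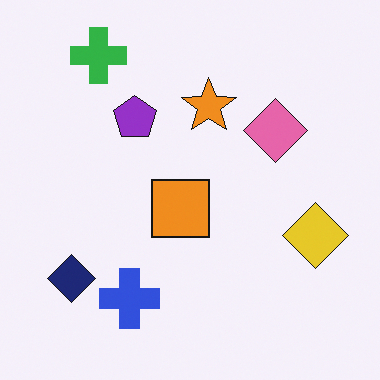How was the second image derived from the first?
This is the original image flipped horizontally (left ↔ right).

The yellow diamond is in the left of the first image and the right of the second — shapes on opposite sides of the vertical midline have swapped in a mirror flip.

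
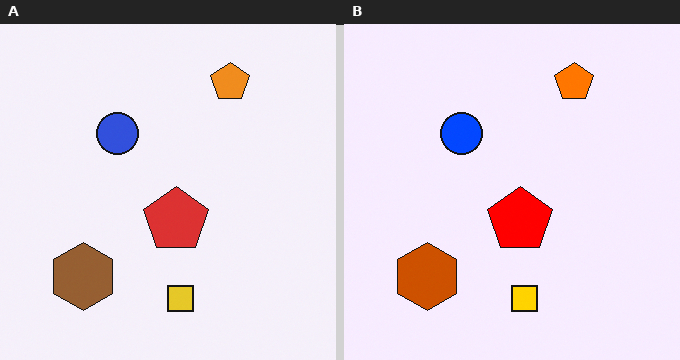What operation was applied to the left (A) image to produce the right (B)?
The transformation is: made much more vivid (saturation change).

All colors are more vivid — a global saturation change.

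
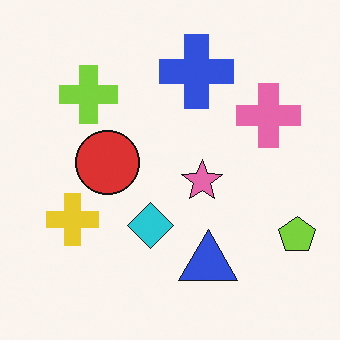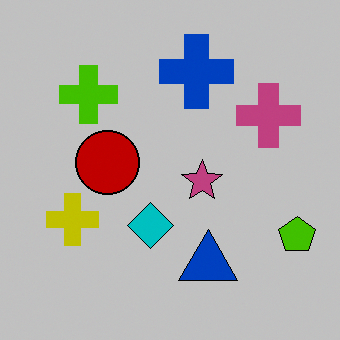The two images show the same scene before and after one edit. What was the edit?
The image was heavily posterized to just a handful of flat colors.

Each flat color has snapped to a coarser quantized level — most visibly, the near-white background has dropped to a flat grey.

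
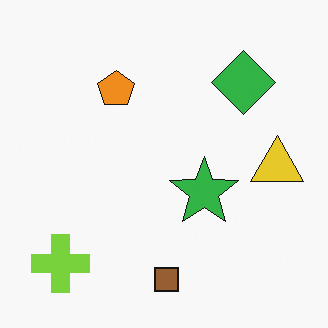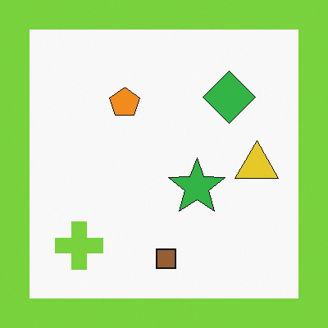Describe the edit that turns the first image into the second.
The image was framed with a lime border.

A solid lime frame runs around the edge of the second image, with the content slightly shrunk inside it.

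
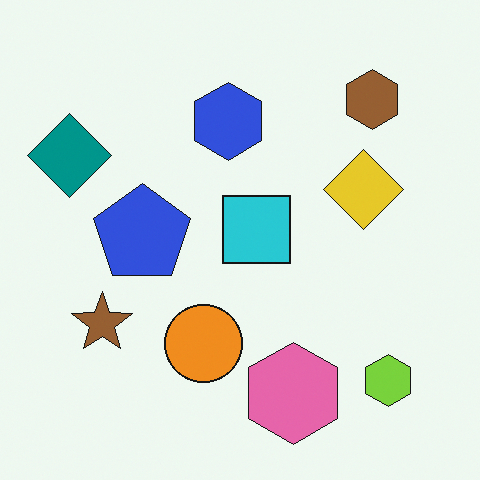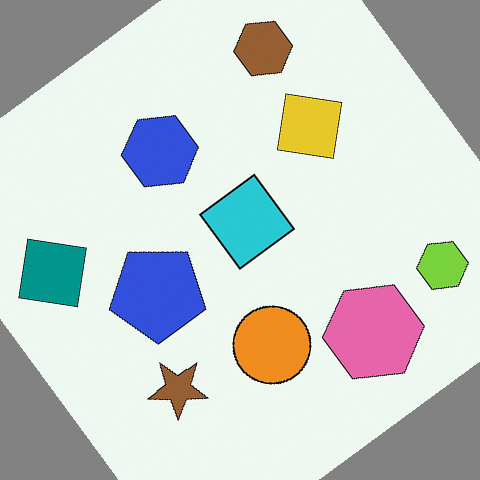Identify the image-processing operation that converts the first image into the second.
The transformation is: rotated counter-clockwise by a large amount — several tens of degrees.

Every shape is tilted by the same angle and the image corners show triangular fill wedges — a whole-image rotation by a non-right angle.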